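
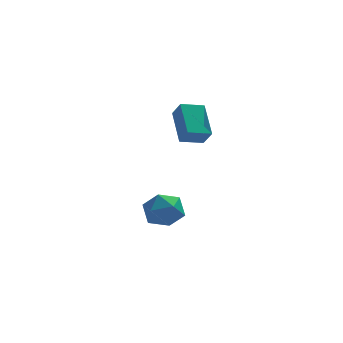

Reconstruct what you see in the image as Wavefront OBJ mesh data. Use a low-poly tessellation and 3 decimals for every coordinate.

v -1.523 0.879 3.204
v -1.61 2.35 4.167
v -0.488 1.107 2.95
v -0.575 2.578 3.912
v -1.245 0.422 3.928
v -1.332 1.893 4.89
v -0.21 0.65 3.673
v -0.297 2.121 4.636
v -2.93 1.902 -0.955
v -2.395 2.228 -1.72
v -1.765 0.872 -0.58
v -1.23 1.198 -1.345
v -1.384 1.784 -0.564
v -2.103 2.42 -0.796
v -2.057 0.68 -1.504
v -2.776 1.316 -1.736
v -1.856 1.472 -2.059
v -1.439 2.155 -1.478
v -2.721 0.945 -0.822
v -2.304 1.628 -0.241
f 2 4 1
f 5 2 1
f 1 4 3
f 3 5 1
f 2 8 4
f 6 2 5
f 6 8 2
f 4 8 3
f 7 5 3
f 3 8 7
f 7 6 5
f 8 6 7
f 9 20 14
f 9 14 10
f 9 10 16
f 9 16 19
f 9 19 20
f 10 14 18
f 14 20 13
f 20 19 11
f 19 16 15
f 16 10 17
f 12 18 13
f 12 13 11
f 12 11 15
f 12 15 17
f 12 17 18
f 13 18 14
f 11 13 20
f 15 11 19
f 17 15 16
f 18 17 10



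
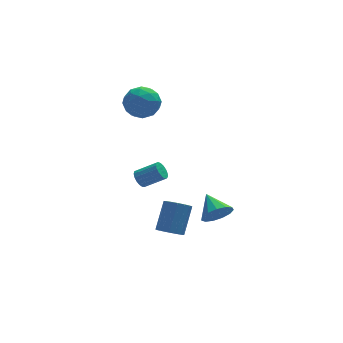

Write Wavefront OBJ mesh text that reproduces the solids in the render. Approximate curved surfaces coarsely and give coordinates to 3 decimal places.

v -1.333 2.545 2.032
v -0.987 2.145 2.94
v -2.853 2.835 2.74
v -2.507 2.435 3.648
v -2.13 3.353 3.3
v -1.19 3.174 2.863
v -2.65 1.806 2.817
v -1.71 1.627 2.38
v -1.8 1.688 3.426
v -1.479 2.644 3.724
v -2.361 2.336 1.956
v -2.04 3.292 2.254
v -1.027 2.32 2.424
v -2.813 2.66 3.256
v -2.592 3.2 3.052
v -2.388 2.965 3.585
v -1.146 2.924 2.378
v -0.943 2.689 2.912
v -1.614 3.399 3.124
v -2.897 2.291 2.768
v -2.694 2.056 3.302
v -1.452 2.015 2.095
v -1.248 1.78 2.628
v -2.226 1.581 2.556
v -1.301 1.816 3.243
v -2.194 1.986 3.659
v -2.278 1.617 3.171
v -1.726 1.512 2.914
v -1.112 2.378 3.419
v -2.005 2.548 3.835
v -1.784 3.088 3.63
v -1.232 2.982 3.373
v -1.59 2.109 3.704
v -1.835 2.432 1.845
v -2.728 2.602 2.261
v -2.608 1.998 2.307
v -2.056 1.892 2.05
v -1.646 2.994 2.021
v -2.539 3.164 2.437
v -2.114 3.468 2.766
v -1.562 3.363 2.509
v -2.25 2.871 1.976
v -0.039 -4.445 -1.187
v 0.65 -4.602 -0.697
v -0.241 -3.235 -0.513
v 0.811 -4.36 -1.084
v 0.702 -4.145 -1.505
v 0.357 -4.025 -1.824
v -0.113 -4.039 -1.941
v -0.559 -4.181 -1.818
v -0.841 -4.408 -1.495
v -0.867 -4.647 -1.074
v -0.631 -4.821 -0.689
v -0.206 -4.876 -0.462
v 0.271 -4.795 -0.464
v -2.43 1.148 -1.989
v -2.089 1.297 -2.409
v -1.03 0.901 -1.69
v -1.37 0.752 -1.271
v -2.108 1.519 -2.259
v -1.049 1.122 -1.54
v -2.2 1.656 -2.048
v -1.141 1.259 -1.329
v -2.345 1.676 -1.823
v -1.286 1.28 -1.105
v -2.509 1.576 -1.637
v -1.45 1.18 -0.918
v -2.655 1.378 -1.531
v -1.596 0.981 -0.812
v -2.749 1.127 -1.53
v -1.69 0.73 -0.811
v -2.77 0.881 -1.635
v -1.711 0.485 -0.916
v -2.714 0.696 -1.82
v -1.654 0.3 -1.101
v -2.592 0.615 -2.045
v -1.532 0.219 -1.326
v -2.432 0.656 -2.257
v -1.373 0.26 -1.538
v -2.273 0.81 -2.407
v -1.214 0.413 -1.688
v -2.149 1.041 -2.462
v -1.09 0.645 -1.743
v -1.897 -2.565 -3.522
v -1.229 -2.664 -3.8
v -0.536 -1.715 -2.477
v -1.203 -1.615 -2.198
v -1.34 -2.37 -3.952
v -0.647 -1.421 -2.629
v -1.579 -2.121 -4.006
v -0.886 -1.171 -2.683
v -1.89 -1.973 -3.949
v -1.197 -1.024 -2.626
v -2.203 -1.961 -3.794
v -1.51 -1.011 -2.471
v -2.446 -2.087 -3.577
v -1.753 -1.138 -2.253
v -2.563 -2.323 -3.347
v -1.87 -1.373 -2.023
v -2.527 -2.614 -3.156
v -1.834 -1.664 -1.833
v -2.347 -2.893 -3.05
v -1.653 -1.944 -1.727
v -2.063 -3.098 -3.052
v -1.37 -2.148 -1.728
v -1.742 -3.18 -3.161
v -1.049 -2.231 -1.838
v -1.456 -3.122 -3.353
v -0.763 -2.172 -2.03
v -1.271 -2.935 -3.583
v -0.578 -1.986 -2.26
f 1 38 17
f 38 12 41
f 17 41 6
f 38 41 17
f 1 17 13
f 17 6 18
f 13 18 2
f 17 18 13
f 1 13 22
f 13 2 23
f 22 23 8
f 13 23 22
f 1 22 34
f 22 8 37
f 34 37 11
f 22 37 34
f 1 34 38
f 34 11 42
f 38 42 12
f 34 42 38
f 2 18 29
f 18 6 32
f 29 32 10
f 18 32 29
f 6 41 19
f 41 12 40
f 19 40 5
f 41 40 19
f 12 42 39
f 42 11 35
f 39 35 3
f 42 35 39
f 11 37 36
f 37 8 24
f 36 24 7
f 37 24 36
f 8 23 28
f 23 2 25
f 28 25 9
f 23 25 28
f 4 30 16
f 30 10 31
f 16 31 5
f 30 31 16
f 4 16 14
f 16 5 15
f 14 15 3
f 16 15 14
f 4 14 21
f 14 3 20
f 21 20 7
f 14 20 21
f 4 21 26
f 21 7 27
f 26 27 9
f 21 27 26
f 4 26 30
f 26 9 33
f 30 33 10
f 26 33 30
f 5 31 19
f 31 10 32
f 19 32 6
f 31 32 19
f 3 15 39
f 15 5 40
f 39 40 12
f 15 40 39
f 7 20 36
f 20 3 35
f 36 35 11
f 20 35 36
f 9 27 28
f 27 7 24
f 28 24 8
f 27 24 28
f 10 33 29
f 33 9 25
f 29 25 2
f 33 25 29
f 44 43 46
f 44 46 45
f 46 43 47
f 46 47 45
f 47 43 48
f 47 48 45
f 48 43 49
f 48 49 45
f 49 43 50
f 49 50 45
f 50 43 51
f 50 51 45
f 51 43 52
f 51 52 45
f 52 43 53
f 52 53 45
f 53 43 54
f 53 54 45
f 54 43 55
f 54 55 45
f 55 43 44
f 55 44 45
f 57 56 60
f 57 60 58
f 58 60 61
f 58 61 59
f 60 56 62
f 60 62 61
f 61 62 63
f 61 63 59
f 62 56 64
f 62 64 63
f 63 64 65
f 63 65 59
f 64 56 66
f 64 66 65
f 65 66 67
f 65 67 59
f 66 56 68
f 66 68 67
f 67 68 69
f 67 69 59
f 68 56 70
f 68 70 69
f 69 70 71
f 69 71 59
f 70 56 72
f 70 72 71
f 71 72 73
f 71 73 59
f 72 56 74
f 72 74 73
f 73 74 75
f 73 75 59
f 74 56 76
f 74 76 75
f 75 76 77
f 75 77 59
f 76 56 78
f 76 78 77
f 77 78 79
f 77 79 59
f 78 56 80
f 78 80 79
f 79 80 81
f 79 81 59
f 80 56 82
f 80 82 81
f 81 82 83
f 81 83 59
f 82 56 57
f 82 57 83
f 83 57 58
f 83 58 59
f 85 84 88
f 85 88 86
f 86 88 89
f 86 89 87
f 88 84 90
f 88 90 89
f 89 90 91
f 89 91 87
f 90 84 92
f 90 92 91
f 91 92 93
f 91 93 87
f 92 84 94
f 92 94 93
f 93 94 95
f 93 95 87
f 94 84 96
f 94 96 95
f 95 96 97
f 95 97 87
f 96 84 98
f 96 98 97
f 97 98 99
f 97 99 87
f 98 84 100
f 98 100 99
f 99 100 101
f 99 101 87
f 100 84 102
f 100 102 101
f 101 102 103
f 101 103 87
f 102 84 104
f 102 104 103
f 103 104 105
f 103 105 87
f 104 84 106
f 104 106 105
f 105 106 107
f 105 107 87
f 106 84 108
f 106 108 107
f 107 108 109
f 107 109 87
f 108 84 110
f 108 110 109
f 109 110 111
f 109 111 87
f 110 84 85
f 110 85 111
f 111 85 86
f 111 86 87



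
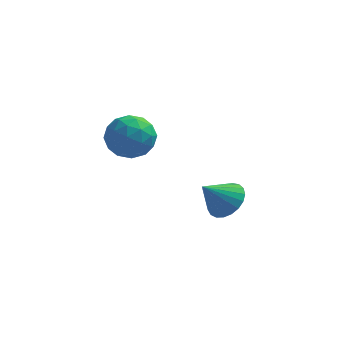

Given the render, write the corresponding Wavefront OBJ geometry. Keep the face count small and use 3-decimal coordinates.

v 3.03 2.266 -2.257
v 3.697 1.485 -2.185
v 2.09 1.574 -1.063
v 3.855 1.763 -1.899
v 3.869 2.128 -1.676
v 3.739 2.517 -1.553
v 3.486 2.863 -1.552
v 3.154 3.105 -1.672
v 2.801 3.203 -1.894
v 2.487 3.138 -2.178
v 2.268 2.923 -2.476
v 2.18 2.594 -2.736
v 2.239 2.209 -2.914
v 2.435 1.833 -2.977
v 2.734 1.533 -2.916
v 3.084 1.359 -2.741
v 3.425 1.342 -2.483
v -1.243 -0.186 3.755
v -0.684 0.539 3.031
v -0.376 -1.659 2.949
v 0.183 -0.934 2.225
v 0.444 -0.939 3.363
v -0.091 -0.029 3.861
v -0.969 -1.091 2.119
v -1.504 -0.181 2.617
v -0.515 -0.02 2.02
v 0.359 0.073 2.789
v -1.419 -1.193 3.191
v -0.545 -1.1 3.96
v -1.039 0.305 3.464
v -0.021 -1.425 2.516
v 0.133 -1.429 3.185
v 0.462 -1.002 2.76
v -0.691 -0.029 3.951
v -0.362 0.398 3.526
v 0.301 -0.471 3.721
v -0.698 -1.518 2.454
v -0.369 -1.091 2.029
v -1.522 -0.118 3.22
v -1.193 0.309 2.795
v -1.361 -0.649 2.259
v -0.611 0.403 2.444
v -0.102 -0.462 1.97
v -0.779 -0.555 1.908
v -1.094 -0.02 2.201
v -0.098 0.458 2.896
v 0.411 -0.407 2.422
v 0.565 -0.411 3.091
v 0.251 0.124 3.383
v 0.002 0.13 2.302
v -1.471 -0.713 3.558
v -0.962 -1.578 3.084
v -1.311 -1.244 2.597
v -1.625 -0.709 2.889
v -0.958 -0.658 4.01
v -0.449 -1.523 3.536
v 0.034 -1.1 3.779
v -0.281 -0.565 4.072
v -1.062 -1.25 3.678
f 2 1 4
f 2 4 3
f 4 1 5
f 4 5 3
f 5 1 6
f 5 6 3
f 6 1 7
f 6 7 3
f 7 1 8
f 7 8 3
f 8 1 9
f 8 9 3
f 9 1 10
f 9 10 3
f 10 1 11
f 10 11 3
f 11 1 12
f 11 12 3
f 12 1 13
f 12 13 3
f 13 1 14
f 13 14 3
f 14 1 15
f 14 15 3
f 15 1 16
f 15 16 3
f 16 1 17
f 16 17 3
f 17 1 2
f 17 2 3
f 18 55 34
f 55 29 58
f 34 58 23
f 55 58 34
f 18 34 30
f 34 23 35
f 30 35 19
f 34 35 30
f 18 30 39
f 30 19 40
f 39 40 25
f 30 40 39
f 18 39 51
f 39 25 54
f 51 54 28
f 39 54 51
f 18 51 55
f 51 28 59
f 55 59 29
f 51 59 55
f 19 35 46
f 35 23 49
f 46 49 27
f 35 49 46
f 23 58 36
f 58 29 57
f 36 57 22
f 58 57 36
f 29 59 56
f 59 28 52
f 56 52 20
f 59 52 56
f 28 54 53
f 54 25 41
f 53 41 24
f 54 41 53
f 25 40 45
f 40 19 42
f 45 42 26
f 40 42 45
f 21 47 33
f 47 27 48
f 33 48 22
f 47 48 33
f 21 33 31
f 33 22 32
f 31 32 20
f 33 32 31
f 21 31 38
f 31 20 37
f 38 37 24
f 31 37 38
f 21 38 43
f 38 24 44
f 43 44 26
f 38 44 43
f 21 43 47
f 43 26 50
f 47 50 27
f 43 50 47
f 22 48 36
f 48 27 49
f 36 49 23
f 48 49 36
f 20 32 56
f 32 22 57
f 56 57 29
f 32 57 56
f 24 37 53
f 37 20 52
f 53 52 28
f 37 52 53
f 26 44 45
f 44 24 41
f 45 41 25
f 44 41 45
f 27 50 46
f 50 26 42
f 46 42 19
f 50 42 46



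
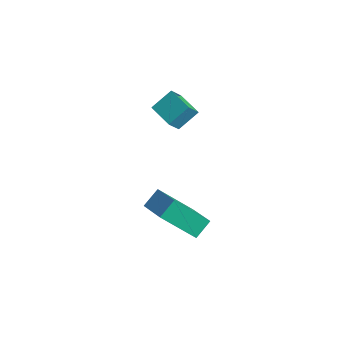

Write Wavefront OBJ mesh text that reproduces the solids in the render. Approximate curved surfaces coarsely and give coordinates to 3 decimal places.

v -1.75 2.43 2.328
v -1.591 3.248 2.983
v -1.84 2.969 1.676
v -1.68 3.787 2.331
v -0.64 2.373 2.129
v -0.48 3.191 2.784
v -0.729 2.912 1.477
v -0.57 3.73 2.132
v 2.192 -1.038 1.52
v 2.136 -0.368 2.023
v 2.936 -0.029 0.257
v 2.88 0.642 0.76
v 3.46 -1.322 2.04
v 3.404 -0.651 2.543
v 4.204 -0.312 0.777
v 4.148 0.358 1.28
f 2 4 1
f 5 2 1
f 1 4 3
f 3 5 1
f 2 8 4
f 6 2 5
f 6 8 2
f 4 8 3
f 7 5 3
f 3 8 7
f 7 6 5
f 8 6 7
f 10 12 9
f 13 10 9
f 9 12 11
f 11 13 9
f 10 16 12
f 14 10 13
f 14 16 10
f 12 16 11
f 15 13 11
f 11 16 15
f 15 14 13
f 16 14 15



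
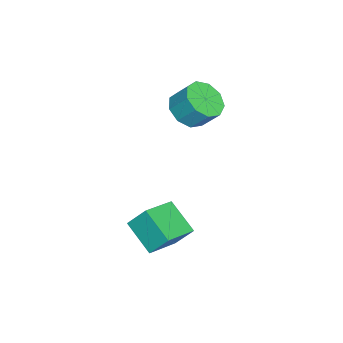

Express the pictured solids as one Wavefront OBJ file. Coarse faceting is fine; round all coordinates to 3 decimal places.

v 1.075 -2.645 -3.006
v 1.062 -1.906 -2.073
v 1.958 -1.565 -3.848
v 1.945 -0.826 -2.915
v 2.495 -3.354 -2.425
v 2.482 -2.615 -1.492
v 3.378 -2.274 -3.267
v 3.365 -1.535 -2.334
v -1.829 -1.872 1.208
v -1.239 -2.489 1.625
v -1.101 -1.744 2.53
v -1.691 -1.128 2.112
v -0.904 -2.085 1.242
v -0.766 -1.34 2.146
v -1.002 -1.582 0.842
v -0.864 -0.837 1.747
v -1.487 -1.215 0.614
v -1.349 -0.47 1.519
v -2.132 -1.155 0.663
v -1.994 -0.41 1.568
v -2.635 -1.431 0.967
v -2.497 -0.687 1.872
v -2.761 -1.914 1.384
v -2.624 -1.169 2.289
v -2.451 -2.377 1.718
v -2.313 -1.632 2.623
v -1.85 -2.604 1.813
v -1.712 -1.859 2.718
f 2 4 1
f 5 2 1
f 1 4 3
f 3 5 1
f 2 8 4
f 6 2 5
f 6 8 2
f 4 8 3
f 7 5 3
f 3 8 7
f 7 6 5
f 8 6 7
f 10 9 13
f 10 13 11
f 11 13 14
f 11 14 12
f 13 9 15
f 13 15 14
f 14 15 16
f 14 16 12
f 15 9 17
f 15 17 16
f 16 17 18
f 16 18 12
f 17 9 19
f 17 19 18
f 18 19 20
f 18 20 12
f 19 9 21
f 19 21 20
f 20 21 22
f 20 22 12
f 21 9 23
f 21 23 22
f 22 23 24
f 22 24 12
f 23 9 25
f 23 25 24
f 24 25 26
f 24 26 12
f 25 9 27
f 25 27 26
f 26 27 28
f 26 28 12
f 27 9 10
f 27 10 28
f 28 10 11
f 28 11 12



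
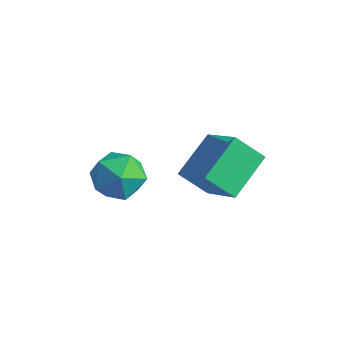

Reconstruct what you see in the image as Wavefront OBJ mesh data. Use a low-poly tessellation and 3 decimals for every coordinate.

v -0.024 0.292 2.209
v 1.624 -0.08 3.404
v -0.291 1.963 3.095
v 1.358 1.591 4.291
v 0.782 0.909 1.289
v 2.431 0.537 2.485
v 0.516 2.58 2.176
v 2.164 2.208 3.371
v -2.969 0.13 0.284
v -1.857 0.142 0.11
v -2.723 -0.862 1.79
v -1.611 -0.85 1.616
v -2.146 0.097 1.907
v -2.298 0.71 0.976
v -2.282 -1.43 0.924
v -2.434 -0.817 -0.007
v -1.433 -0.822 0.506
v -1.349 0.122 1.113
v -3.231 -0.842 0.787
v -3.147 0.102 1.394
f 2 4 1
f 5 2 1
f 1 4 3
f 3 5 1
f 2 8 4
f 6 2 5
f 6 8 2
f 4 8 3
f 7 5 3
f 3 8 7
f 7 6 5
f 8 6 7
f 9 20 14
f 9 14 10
f 9 10 16
f 9 16 19
f 9 19 20
f 10 14 18
f 14 20 13
f 20 19 11
f 19 16 15
f 16 10 17
f 12 18 13
f 12 13 11
f 12 11 15
f 12 15 17
f 12 17 18
f 13 18 14
f 11 13 20
f 15 11 19
f 17 15 16
f 18 17 10



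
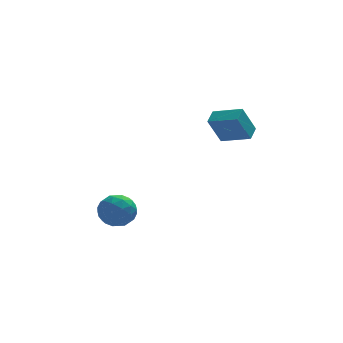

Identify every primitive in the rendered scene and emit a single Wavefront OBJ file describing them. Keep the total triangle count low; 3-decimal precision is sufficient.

v 3.106 -0.529 2.449
v 2.256 -0.876 4.204
v 3.568 0.351 2.847
v 2.718 0.004 4.601
v 4.622 -1.564 2.979
v 3.772 -1.911 4.733
v 5.084 -0.684 3.376
v 4.234 -1.031 5.131
v -3.128 1.673 -2.801
v -2.282 1.688 -3.722
v -3.198 -0.348 -2.898
v -2.352 -0.333 -3.819
v -2.017 -0.013 -2.657
v -1.974 1.236 -2.597
v -3.506 0.104 -4.023
v -3.463 1.353 -3.963
v -2.516 0.718 -4.478
v -1.595 0.646 -3.634
v -3.885 0.694 -2.986
v -2.964 0.622 -2.142
v -2.699 1.858 -3.253
v -2.781 -0.518 -3.367
v -2.584 -0.33 -2.684
v -2.086 -0.321 -3.226
v -2.518 1.592 -2.592
v -2.02 1.601 -3.133
v -1.864 0.601 -2.507
v -3.46 -0.261 -3.487
v -2.962 -0.252 -4.028
v -3.394 1.661 -3.394
v -2.896 1.67 -3.936
v -3.616 0.739 -4.113
v -2.339 1.297 -4.239
v -2.38 0.109 -4.296
v -3.059 0.366 -4.415
v -3.033 1.1 -4.38
v -1.798 1.254 -3.742
v -1.839 0.067 -3.8
v -1.642 0.255 -3.116
v -1.617 0.989 -3.081
v -1.935 0.684 -4.187
v -3.641 1.273 -2.82
v -3.682 0.086 -2.878
v -3.863 0.351 -3.539
v -3.838 1.085 -3.504
v -3.1 1.231 -2.324
v -3.141 0.043 -2.381
v -2.447 0.24 -2.24
v -2.421 0.974 -2.205
v -3.545 0.656 -2.433
f 2 4 1
f 5 2 1
f 1 4 3
f 3 5 1
f 2 8 4
f 6 2 5
f 6 8 2
f 4 8 3
f 7 5 3
f 3 8 7
f 7 6 5
f 8 6 7
f 9 46 25
f 46 20 49
f 25 49 14
f 46 49 25
f 9 25 21
f 25 14 26
f 21 26 10
f 25 26 21
f 9 21 30
f 21 10 31
f 30 31 16
f 21 31 30
f 9 30 42
f 30 16 45
f 42 45 19
f 30 45 42
f 9 42 46
f 42 19 50
f 46 50 20
f 42 50 46
f 10 26 37
f 26 14 40
f 37 40 18
f 26 40 37
f 14 49 27
f 49 20 48
f 27 48 13
f 49 48 27
f 20 50 47
f 50 19 43
f 47 43 11
f 50 43 47
f 19 45 44
f 45 16 32
f 44 32 15
f 45 32 44
f 16 31 36
f 31 10 33
f 36 33 17
f 31 33 36
f 12 38 24
f 38 18 39
f 24 39 13
f 38 39 24
f 12 24 22
f 24 13 23
f 22 23 11
f 24 23 22
f 12 22 29
f 22 11 28
f 29 28 15
f 22 28 29
f 12 29 34
f 29 15 35
f 34 35 17
f 29 35 34
f 12 34 38
f 34 17 41
f 38 41 18
f 34 41 38
f 13 39 27
f 39 18 40
f 27 40 14
f 39 40 27
f 11 23 47
f 23 13 48
f 47 48 20
f 23 48 47
f 15 28 44
f 28 11 43
f 44 43 19
f 28 43 44
f 17 35 36
f 35 15 32
f 36 32 16
f 35 32 36
f 18 41 37
f 41 17 33
f 37 33 10
f 41 33 37



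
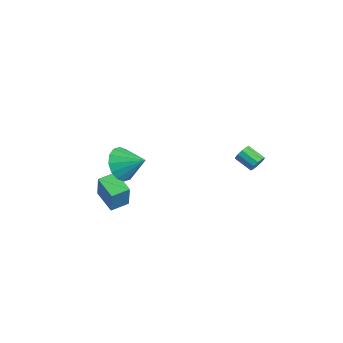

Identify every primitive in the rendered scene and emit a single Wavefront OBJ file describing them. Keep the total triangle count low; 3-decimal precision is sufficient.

v 0.414 -4.253 3.11
v 1.086 -4.419 2.388
v 1.346 -3.427 3.79
v 0.825 -3.998 2.235
v 0.454 -3.647 2.316
v 0.073 -3.457 2.61
v -0.218 -3.481 3.038
v -0.339 -3.712 3.485
v -0.259 -4.088 3.832
v 0.002 -4.508 3.985
v 0.373 -4.86 3.904
v 0.754 -5.049 3.61
v 1.045 -5.025 3.182
v 1.166 -4.795 2.735
v 0.8 2.648 1.399
v 1.105 2.508 1.783
v 0.305 2.032 2.245
v -0 2.172 1.861
v 0.98 2.789 1.855
v 0.179 2.312 2.317
v 0.786 3.015 1.753
v -0.014 2.539 2.215
v 0.598 3.102 1.515
v -0.203 2.625 1.978
v 0.487 3.015 1.233
v -0.314 2.538 1.696
v 0.495 2.788 1.015
v -0.305 2.312 1.477
v 0.621 2.508 0.943
v -0.18 2.031 1.405
v 0.814 2.281 1.045
v 0.014 1.805 1.507
v 1.003 2.195 1.282
v 0.202 1.718 1.745
v 1.114 2.282 1.564
v 0.313 1.805 2.027
v -2.83 -4.325 -1.264
v -2.294 -4.472 0.225
v -2.946 -3.341 -1.125
v -2.41 -3.488 0.364
v -1.55 -4.112 -1.704
v -1.014 -4.259 -0.215
v -1.666 -3.128 -1.565
v -1.13 -3.275 -0.076
f 2 1 4
f 2 4 3
f 4 1 5
f 4 5 3
f 5 1 6
f 5 6 3
f 6 1 7
f 6 7 3
f 7 1 8
f 7 8 3
f 8 1 9
f 8 9 3
f 9 1 10
f 9 10 3
f 10 1 11
f 10 11 3
f 11 1 12
f 11 12 3
f 12 1 13
f 12 13 3
f 13 1 14
f 13 14 3
f 14 1 2
f 14 2 3
f 16 15 19
f 16 19 17
f 17 19 20
f 17 20 18
f 19 15 21
f 19 21 20
f 20 21 22
f 20 22 18
f 21 15 23
f 21 23 22
f 22 23 24
f 22 24 18
f 23 15 25
f 23 25 24
f 24 25 26
f 24 26 18
f 25 15 27
f 25 27 26
f 26 27 28
f 26 28 18
f 27 15 29
f 27 29 28
f 28 29 30
f 28 30 18
f 29 15 31
f 29 31 30
f 30 31 32
f 30 32 18
f 31 15 33
f 31 33 32
f 32 33 34
f 32 34 18
f 33 15 35
f 33 35 34
f 34 35 36
f 34 36 18
f 35 15 16
f 35 16 36
f 36 16 17
f 36 17 18
f 38 40 37
f 41 38 37
f 37 40 39
f 39 41 37
f 38 44 40
f 42 38 41
f 42 44 38
f 40 44 39
f 43 41 39
f 39 44 43
f 43 42 41
f 44 42 43



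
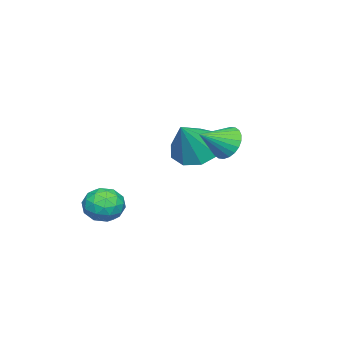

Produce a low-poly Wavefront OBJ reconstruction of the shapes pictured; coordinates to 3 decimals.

v 0.902 -0.043 1.874
v 1.575 -0.202 1.298
v 1.878 -0.157 3.046
v 1.523 0.403 1.4
v 1.181 0.799 1.723
v 0.707 0.801 2.117
v 0.325 0.408 2.397
v 0.213 -0.197 2.432
v 0.423 -0.729 2.206
v 0.857 -0.941 1.824
v 1.312 -0.733 1.465
v 2.923 1.824 3.006
v 3.309 1.883 2.487
v 3.717 1.256 3.534
v 3.371 2.091 2.618
v 3.364 2.258 2.809
v 3.29 2.359 3.029
v 3.16 2.379 3.246
v 2.994 2.314 3.426
v 2.817 2.175 3.543
v 2.656 1.982 3.578
v 2.536 1.765 3.525
v 2.474 1.557 3.394
v 2.481 1.389 3.204
v 2.555 1.288 2.983
v 2.685 1.268 2.766
v 2.851 1.333 2.586
v 3.028 1.473 2.469
v 3.189 1.666 2.435
v 2.787 -1.781 -0.461
v 3.221 -1.479 0.036
v 3.299 -2.821 -0.276
v 3.733 -2.519 0.221
v 3.023 -2.592 0.354
v 2.707 -1.949 0.24
v 3.813 -2.351 -0.48
v 3.497 -1.708 -0.594
v 3.855 -1.832 0.025
v 3.366 -1.98 0.54
v 3.154 -2.32 -0.78
v 2.665 -2.468 -0.265
v 2.959 -1.539 -0.229
v 3.561 -2.761 -0.011
v 3.144 -2.804 0.067
v 3.398 -2.627 0.359
v 2.657 -1.815 -0.109
v 2.912 -1.637 0.184
v 2.795 -2.292 0.37
v 3.608 -2.663 -0.424
v 3.863 -2.485 -0.131
v 3.122 -1.673 -0.599
v 3.376 -1.496 -0.307
v 3.725 -2.008 -0.61
v 3.587 -1.569 0.057
v 3.887 -2.18 0.166
v 3.935 -2.081 -0.246
v 3.749 -1.703 -0.313
v 3.299 -1.656 0.36
v 3.6 -2.267 0.469
v 3.183 -2.31 0.547
v 2.997 -1.932 0.48
v 3.672 -1.863 0.353
v 2.92 -2.033 -0.709
v 3.221 -2.644 -0.6
v 3.523 -2.368 -0.72
v 3.337 -1.99 -0.787
v 2.633 -2.12 -0.406
v 2.933 -2.731 -0.297
v 2.771 -2.597 0.073
v 2.585 -2.219 0.006
v 2.848 -2.437 -0.593
f 2 1 4
f 2 4 3
f 4 1 5
f 4 5 3
f 5 1 6
f 5 6 3
f 6 1 7
f 6 7 3
f 7 1 8
f 7 8 3
f 8 1 9
f 8 9 3
f 9 1 10
f 9 10 3
f 10 1 11
f 10 11 3
f 11 1 2
f 11 2 3
f 13 12 15
f 13 15 14
f 15 12 16
f 15 16 14
f 16 12 17
f 16 17 14
f 17 12 18
f 17 18 14
f 18 12 19
f 18 19 14
f 19 12 20
f 19 20 14
f 20 12 21
f 20 21 14
f 21 12 22
f 21 22 14
f 22 12 23
f 22 23 14
f 23 12 24
f 23 24 14
f 24 12 25
f 24 25 14
f 25 12 26
f 25 26 14
f 26 12 27
f 26 27 14
f 27 12 28
f 27 28 14
f 28 12 29
f 28 29 14
f 29 12 13
f 29 13 14
f 30 67 46
f 67 41 70
f 46 70 35
f 67 70 46
f 30 46 42
f 46 35 47
f 42 47 31
f 46 47 42
f 30 42 51
f 42 31 52
f 51 52 37
f 42 52 51
f 30 51 63
f 51 37 66
f 63 66 40
f 51 66 63
f 30 63 67
f 63 40 71
f 67 71 41
f 63 71 67
f 31 47 58
f 47 35 61
f 58 61 39
f 47 61 58
f 35 70 48
f 70 41 69
f 48 69 34
f 70 69 48
f 41 71 68
f 71 40 64
f 68 64 32
f 71 64 68
f 40 66 65
f 66 37 53
f 65 53 36
f 66 53 65
f 37 52 57
f 52 31 54
f 57 54 38
f 52 54 57
f 33 59 45
f 59 39 60
f 45 60 34
f 59 60 45
f 33 45 43
f 45 34 44
f 43 44 32
f 45 44 43
f 33 43 50
f 43 32 49
f 50 49 36
f 43 49 50
f 33 50 55
f 50 36 56
f 55 56 38
f 50 56 55
f 33 55 59
f 55 38 62
f 59 62 39
f 55 62 59
f 34 60 48
f 60 39 61
f 48 61 35
f 60 61 48
f 32 44 68
f 44 34 69
f 68 69 41
f 44 69 68
f 36 49 65
f 49 32 64
f 65 64 40
f 49 64 65
f 38 56 57
f 56 36 53
f 57 53 37
f 56 53 57
f 39 62 58
f 62 38 54
f 58 54 31
f 62 54 58



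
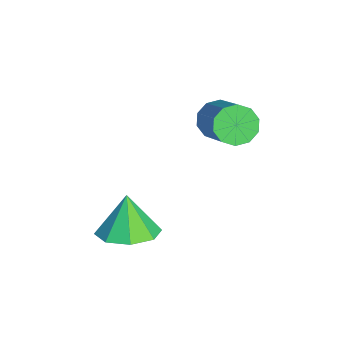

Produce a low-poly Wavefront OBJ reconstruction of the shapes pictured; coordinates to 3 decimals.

v 3.521 -1.114 -0.863
v 4.523 -1.064 -0.49
v 2.999 -1.126 0.543
v 4.194 -0.322 -0.606
v 3.471 -0.045 -0.872
v 2.778 -0.393 -1.133
v 2.52 -1.164 -1.236
v 2.849 -1.905 -1.12
v 3.572 -2.182 -0.854
v 4.265 -1.834 -0.593
v 0.309 1.962 1.75
v 0.63 2.36 1.161
v 2.172 2.775 2.28
v 1.851 2.378 2.87
v 0.361 2.666 1.418
v 1.903 3.081 2.537
v 0.072 2.704 1.802
v 1.614 3.119 2.921
v -0.126 2.458 2.166
v 1.416 2.873 3.285
v -0.158 2.024 2.372
v 1.384 2.439 3.491
v -0.012 1.565 2.34
v 1.53 1.98 3.459
v 0.257 1.259 2.083
v 1.799 1.674 3.202
v 0.546 1.221 1.699
v 2.088 1.636 2.818
v 0.744 1.467 1.335
v 2.286 1.882 2.454
v 0.776 1.901 1.129
v 2.318 2.316 2.248
f 2 1 4
f 2 4 3
f 4 1 5
f 4 5 3
f 5 1 6
f 5 6 3
f 6 1 7
f 6 7 3
f 7 1 8
f 7 8 3
f 8 1 9
f 8 9 3
f 9 1 10
f 9 10 3
f 10 1 2
f 10 2 3
f 12 11 15
f 12 15 13
f 13 15 16
f 13 16 14
f 15 11 17
f 15 17 16
f 16 17 18
f 16 18 14
f 17 11 19
f 17 19 18
f 18 19 20
f 18 20 14
f 19 11 21
f 19 21 20
f 20 21 22
f 20 22 14
f 21 11 23
f 21 23 22
f 22 23 24
f 22 24 14
f 23 11 25
f 23 25 24
f 24 25 26
f 24 26 14
f 25 11 27
f 25 27 26
f 26 27 28
f 26 28 14
f 27 11 29
f 27 29 28
f 28 29 30
f 28 30 14
f 29 11 31
f 29 31 30
f 30 31 32
f 30 32 14
f 31 11 12
f 31 12 32
f 32 12 13
f 32 13 14



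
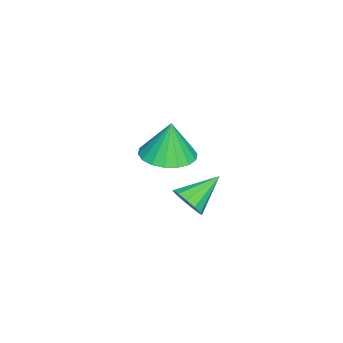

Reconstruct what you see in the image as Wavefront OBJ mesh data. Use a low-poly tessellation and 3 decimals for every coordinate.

v -1.085 -2.581 -0.236
v -0.222 -1.982 -0.214
v -1.195 -2.479 1.336
v -0.566 -1.668 -0.259
v -1.012 -1.535 -0.299
v -1.472 -1.609 -0.327
v -1.856 -1.876 -0.336
v -2.087 -2.282 -0.326
v -2.119 -2.747 -0.299
v -1.947 -3.18 -0.258
v -1.603 -3.493 -0.214
v -1.157 -3.626 -0.174
v -0.697 -3.552 -0.146
v -0.313 -3.286 -0.136
v -0.082 -2.88 -0.146
v -0.05 -2.414 -0.174
v 3.045 -0.799 0.711
v 3.316 -1.024 1.305
v 2.075 0.039 1.469
v 3.515 -0.704 1.207
v 3.565 -0.416 0.952
v 3.451 -0.249 0.62
v 3.207 -0.257 0.317
v 2.912 -0.437 0.139
v 2.659 -0.732 0.143
v 2.529 -1.049 0.327
v 2.563 -1.287 0.633
v 2.75 -1.37 0.964
v 3.03 -1.271 1.214
f 2 1 4
f 2 4 3
f 4 1 5
f 4 5 3
f 5 1 6
f 5 6 3
f 6 1 7
f 6 7 3
f 7 1 8
f 7 8 3
f 8 1 9
f 8 9 3
f 9 1 10
f 9 10 3
f 10 1 11
f 10 11 3
f 11 1 12
f 11 12 3
f 12 1 13
f 12 13 3
f 13 1 14
f 13 14 3
f 14 1 15
f 14 15 3
f 15 1 16
f 15 16 3
f 16 1 2
f 16 2 3
f 18 17 20
f 18 20 19
f 20 17 21
f 20 21 19
f 21 17 22
f 21 22 19
f 22 17 23
f 22 23 19
f 23 17 24
f 23 24 19
f 24 17 25
f 24 25 19
f 25 17 26
f 25 26 19
f 26 17 27
f 26 27 19
f 27 17 28
f 27 28 19
f 28 17 29
f 28 29 19
f 29 17 18
f 29 18 19



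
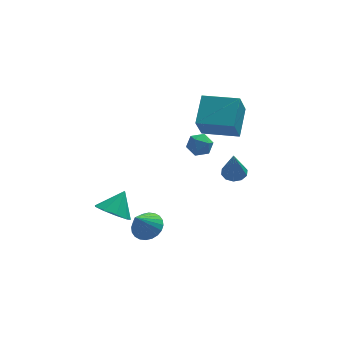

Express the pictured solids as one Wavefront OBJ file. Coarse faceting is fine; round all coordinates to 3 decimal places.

v 2.722 3.202 -3.573
v 3.456 3.26 -3.499
v 2.578 2.698 -1.747
v 3.272 3.667 -3.401
v 2.878 3.896 -3.369
v 2.424 3.861 -3.414
v 2.084 3.574 -3.521
v 1.988 3.145 -3.647
v 2.172 2.738 -3.745
v 2.566 2.508 -3.777
v 3.02 2.544 -3.732
v 3.36 2.831 -3.625
v -4.24 0.68 -4.232
v -3.289 0.346 -4.647
v -3.48 1.42 -3.088
v -3.481 1.002 -4.945
v -4.028 1.507 -4.909
v -4.674 1.625 -4.556
v -5.117 1.3 -4.051
v -5.149 0.685 -3.632
v -4.756 0.067 -3.493
v -4.121 -0.264 -3.699
v -3.541 -0.154 -4.156
v 0.774 1.307 1.292
v 1.231 1.132 0.674
v -0.251 0.908 0.646
v 0.206 0.733 0.028
v 0.258 0.307 0.69
v 0.892 0.554 1.089
v 0.088 1.486 0.231
v 0.722 1.733 0.63
v 0.807 1.242 0.018
v 0.912 0.514 0.302
v 0.068 1.526 1.018
v 0.173 0.798 1.302
v 0.647 1.487 1.213
v 0.201 0.634 2.722
v 1.177 3.022 2.237
v 0.731 2.17 3.746
v 2.569 0.73 1.354
v 2.123 -0.122 2.863
v 3.099 2.266 2.378
v 2.653 1.413 3.887
v -2.674 -2.272 -3.011
v -1.994 -2.87 -2.924
v -3.366 -2.868 -1.709
v -1.871 -2.596 -2.733
v -1.87 -2.274 -2.585
v -1.992 -1.951 -2.502
v -2.218 -1.677 -2.496
v -2.513 -1.493 -2.568
v -2.833 -1.428 -2.708
v -3.128 -1.492 -2.894
v -3.355 -1.674 -3.098
v -3.478 -1.947 -3.289
v -3.479 -2.27 -3.437
v -3.357 -2.593 -3.52
v -3.131 -2.867 -3.526
v -2.836 -3.05 -3.453
v -2.516 -3.115 -3.313
v -2.221 -3.052 -3.127
f 2 1 4
f 2 4 3
f 4 1 5
f 4 5 3
f 5 1 6
f 5 6 3
f 6 1 7
f 6 7 3
f 7 1 8
f 7 8 3
f 8 1 9
f 8 9 3
f 9 1 10
f 9 10 3
f 10 1 11
f 10 11 3
f 11 1 12
f 11 12 3
f 12 1 2
f 12 2 3
f 14 13 16
f 14 16 15
f 16 13 17
f 16 17 15
f 17 13 18
f 17 18 15
f 18 13 19
f 18 19 15
f 19 13 20
f 19 20 15
f 20 13 21
f 20 21 15
f 21 13 22
f 21 22 15
f 22 13 23
f 22 23 15
f 23 13 14
f 23 14 15
f 24 35 29
f 24 29 25
f 24 25 31
f 24 31 34
f 24 34 35
f 25 29 33
f 29 35 28
f 35 34 26
f 34 31 30
f 31 25 32
f 27 33 28
f 27 28 26
f 27 26 30
f 27 30 32
f 27 32 33
f 28 33 29
f 26 28 35
f 30 26 34
f 32 30 31
f 33 32 25
f 37 39 36
f 40 37 36
f 36 39 38
f 38 40 36
f 37 43 39
f 41 37 40
f 41 43 37
f 39 43 38
f 42 40 38
f 38 43 42
f 42 41 40
f 43 41 42
f 45 44 47
f 45 47 46
f 47 44 48
f 47 48 46
f 48 44 49
f 48 49 46
f 49 44 50
f 49 50 46
f 50 44 51
f 50 51 46
f 51 44 52
f 51 52 46
f 52 44 53
f 52 53 46
f 53 44 54
f 53 54 46
f 54 44 55
f 54 55 46
f 55 44 56
f 55 56 46
f 56 44 57
f 56 57 46
f 57 44 58
f 57 58 46
f 58 44 59
f 58 59 46
f 59 44 60
f 59 60 46
f 60 44 61
f 60 61 46
f 61 44 45
f 61 45 46



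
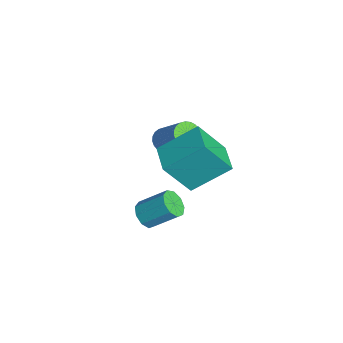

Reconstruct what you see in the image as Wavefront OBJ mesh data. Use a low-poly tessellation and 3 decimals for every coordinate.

v 1.56 2.022 0.65
v 1.464 0.955 2.232
v 1.66 3.617 1.732
v 1.563 2.551 3.313
v 2.857 1.929 0.667
v 2.76 0.863 2.248
v 2.956 3.525 1.748
v 2.86 2.458 3.33
v 0.895 0.626 -2.715
v 1.163 0.178 -2.328
v 1.573 1.226 -1.398
v 1.305 1.674 -1.785
v 1.462 0.322 -2.623
v 1.873 1.37 -1.693
v 1.496 0.609 -2.961
v 1.907 1.657 -2.032
v 1.248 0.903 -3.184
v 1.659 1.952 -2.255
v 0.835 1.068 -3.187
v 1.246 2.116 -2.258
v 0.45 1.026 -2.97
v 0.861 2.074 -2.04
v 0.273 0.797 -2.632
v 0.684 1.845 -1.703
v 0.386 0.487 -2.334
v 0.797 1.536 -1.404
v 0.738 0.243 -2.213
v 1.149 1.291 -1.284
v -0.897 1.919 0.109
v -0.501 2.088 -0.28
v 0.693 2.65 1.183
v 0.297 2.481 1.571
v -0.622 2.278 -0.254
v 0.573 2.84 1.208
v -0.784 2.413 -0.173
v 0.41 2.975 1.289
v -0.964 2.473 -0.049
v 0.23 3.035 1.413
v -1.134 2.448 0.099
v 0.061 3.011 1.561
v -1.267 2.343 0.248
v -0.073 2.905 1.71
v -1.344 2.174 0.376
v -0.15 2.736 1.839
v -1.354 1.965 0.464
v -0.159 2.527 1.926
v -1.293 1.75 0.497
v -0.099 2.312 1.96
v -1.173 1.56 0.472
v 0.022 2.122 1.934
v -1.01 1.425 0.391
v 0.184 1.987 1.853
v -0.83 1.365 0.267
v 0.364 1.927 1.729
v -0.661 1.389 0.119
v 0.534 1.952 1.581
v -0.527 1.495 -0.03
v 0.667 2.057 1.432
v -0.45 1.664 -0.159
v 0.744 2.226 1.304
v -0.441 1.873 -0.246
v 0.754 2.435 1.216
f 2 4 1
f 5 2 1
f 1 4 3
f 3 5 1
f 2 8 4
f 6 2 5
f 6 8 2
f 4 8 3
f 7 5 3
f 3 8 7
f 7 6 5
f 8 6 7
f 10 9 13
f 10 13 11
f 11 13 14
f 11 14 12
f 13 9 15
f 13 15 14
f 14 15 16
f 14 16 12
f 15 9 17
f 15 17 16
f 16 17 18
f 16 18 12
f 17 9 19
f 17 19 18
f 18 19 20
f 18 20 12
f 19 9 21
f 19 21 20
f 20 21 22
f 20 22 12
f 21 9 23
f 21 23 22
f 22 23 24
f 22 24 12
f 23 9 25
f 23 25 24
f 24 25 26
f 24 26 12
f 25 9 27
f 25 27 26
f 26 27 28
f 26 28 12
f 27 9 10
f 27 10 28
f 28 10 11
f 28 11 12
f 30 29 33
f 30 33 31
f 31 33 34
f 31 34 32
f 33 29 35
f 33 35 34
f 34 35 36
f 34 36 32
f 35 29 37
f 35 37 36
f 36 37 38
f 36 38 32
f 37 29 39
f 37 39 38
f 38 39 40
f 38 40 32
f 39 29 41
f 39 41 40
f 40 41 42
f 40 42 32
f 41 29 43
f 41 43 42
f 42 43 44
f 42 44 32
f 43 29 45
f 43 45 44
f 44 45 46
f 44 46 32
f 45 29 47
f 45 47 46
f 46 47 48
f 46 48 32
f 47 29 49
f 47 49 48
f 48 49 50
f 48 50 32
f 49 29 51
f 49 51 50
f 50 51 52
f 50 52 32
f 51 29 53
f 51 53 52
f 52 53 54
f 52 54 32
f 53 29 55
f 53 55 54
f 54 55 56
f 54 56 32
f 55 29 57
f 55 57 56
f 56 57 58
f 56 58 32
f 57 29 59
f 57 59 58
f 58 59 60
f 58 60 32
f 59 29 61
f 59 61 60
f 60 61 62
f 60 62 32
f 61 29 30
f 61 30 62
f 62 30 31
f 62 31 32



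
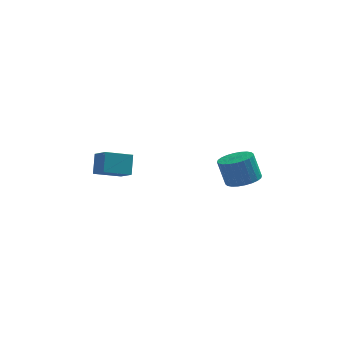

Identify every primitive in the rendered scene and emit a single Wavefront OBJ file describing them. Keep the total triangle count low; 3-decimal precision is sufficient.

v 3.738 -0.282 -1.084
v 4.728 -0.192 -0.813
v 4.272 0.111 0.754
v 3.282 0.022 0.484
v 4.639 0.187 -0.912
v 4.183 0.49 0.655
v 4.413 0.495 -1.037
v 3.957 0.798 0.53
v 4.085 0.685 -1.17
v 3.629 0.988 0.398
v 3.703 0.727 -1.289
v 3.247 1.03 0.278
v 3.327 0.616 -1.377
v 2.871 0.919 0.19
v 3.013 0.369 -1.42
v 2.557 0.672 0.147
v 2.81 0.022 -1.412
v 2.354 0.325 0.155
v 2.748 -0.371 -1.354
v 2.292 -0.068 0.213
v 2.837 -0.75 -1.255
v 2.381 -0.447 0.312
v 3.063 -1.058 -1.13
v 2.607 -0.755 0.437
v 3.391 -1.248 -0.998
v 2.935 -0.945 0.57
v 3.773 -1.29 -0.878
v 3.317 -0.987 0.689
v 4.149 -1.179 -0.79
v 3.693 -0.876 0.777
v 4.463 -0.932 -0.747
v 4.007 -0.629 0.82
v 4.666 -0.585 -0.755
v 4.21 -0.282 0.812
v -4.536 2.748 -2.315
v -3.928 1.795 -1.615
v -4.444 3.619 -1.21
v -3.837 2.665 -0.509
v -2.983 3.315 -2.891
v -2.376 2.361 -2.19
v -2.892 4.185 -1.785
v -2.284 3.232 -1.085
f 2 1 5
f 2 5 3
f 3 5 6
f 3 6 4
f 5 1 7
f 5 7 6
f 6 7 8
f 6 8 4
f 7 1 9
f 7 9 8
f 8 9 10
f 8 10 4
f 9 1 11
f 9 11 10
f 10 11 12
f 10 12 4
f 11 1 13
f 11 13 12
f 12 13 14
f 12 14 4
f 13 1 15
f 13 15 14
f 14 15 16
f 14 16 4
f 15 1 17
f 15 17 16
f 16 17 18
f 16 18 4
f 17 1 19
f 17 19 18
f 18 19 20
f 18 20 4
f 19 1 21
f 19 21 20
f 20 21 22
f 20 22 4
f 21 1 23
f 21 23 22
f 22 23 24
f 22 24 4
f 23 1 25
f 23 25 24
f 24 25 26
f 24 26 4
f 25 1 27
f 25 27 26
f 26 27 28
f 26 28 4
f 27 1 29
f 27 29 28
f 28 29 30
f 28 30 4
f 29 1 31
f 29 31 30
f 30 31 32
f 30 32 4
f 31 1 33
f 31 33 32
f 32 33 34
f 32 34 4
f 33 1 2
f 33 2 34
f 34 2 3
f 34 3 4
f 36 38 35
f 39 36 35
f 35 38 37
f 37 39 35
f 36 42 38
f 40 36 39
f 40 42 36
f 38 42 37
f 41 39 37
f 37 42 41
f 41 40 39
f 42 40 41



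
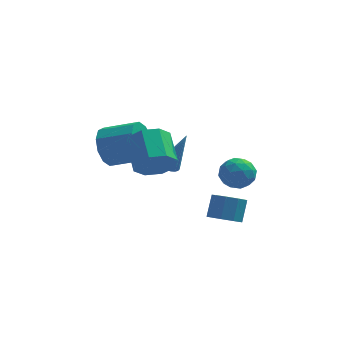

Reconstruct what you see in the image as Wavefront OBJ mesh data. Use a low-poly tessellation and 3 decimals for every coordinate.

v -0.49 -2.35 1.442
v -0.008 -2.658 2.251
v -0.408 -1.198 3.046
v -0.89 -0.89 2.238
v 0.44 -2.276 1.774
v 0.04 -0.816 2.569
v 0.343 -1.937 1.103
v -0.057 -0.477 1.898
v -0.241 -1.84 0.631
v -0.642 -0.38 1.426
v -0.972 -2.042 0.634
v -1.372 -0.582 1.429
v -1.42 -2.424 1.111
v -1.82 -0.964 1.906
v -1.323 -2.763 1.782
v -1.723 -1.303 2.577
v -0.738 -2.86 2.254
v -1.139 -1.4 3.049
v 2.484 -3.417 -1.136
v 2.852 -4.016 -0.799
v 3.044 -3.363 0.153
v 2.676 -2.763 -0.184
v 3.2 -3.719 -1.073
v 3.392 -3.066 -0.121
v 3.213 -3.281 -1.377
v 3.405 -2.627 -0.425
v 2.885 -2.906 -1.568
v 3.077 -2.252 -0.616
v 2.369 -2.77 -1.557
v 2.561 -2.117 -0.605
v 1.907 -2.937 -1.349
v 2.099 -2.284 -0.397
v 1.715 -3.328 -1.041
v 1.907 -2.675 -0.09
v 1.882 -3.761 -0.778
v 2.075 -3.108 0.174
v 2.332 -4.033 -0.682
v 2.524 -3.379 0.269
v -0.224 2.738 -1.708
v 0.078 2.32 -1.831
v 0.584 2.722 0.328
v 0.21 2.489 -1.882
v 0.268 2.7 -1.903
v 0.24 2.919 -1.89
v 0.132 3.106 -1.846
v -0.037 3.229 -1.778
v -0.238 3.268 -1.698
v -0.438 3.215 -1.619
v -0.6 3.079 -1.556
v -0.697 2.885 -1.519
v -0.712 2.665 -1.515
v -0.643 2.458 -1.544
v -0.501 2.299 -1.601
v -0.311 2.216 -1.677
v -0.107 2.224 -1.758
v -2.815 0.424 0.865
v -2.396 0.99 0.059
v -0.807 0.682 0.669
v -1.225 0.116 1.475
v -2.509 1.404 0.563
v -0.919 1.096 1.172
v -2.738 1.443 1.182
v -1.149 1.135 1.791
v -2.997 1.094 1.68
v -1.407 0.786 2.289
v -3.186 0.488 1.867
v -1.596 0.18 2.476
v -3.233 -0.142 1.671
v -1.644 -0.45 2.281
v -3.121 -0.556 1.168
v -1.531 -0.864 1.777
v -2.891 -0.595 0.549
v -1.302 -0.903 1.158
v -2.633 -0.246 0.051
v -1.043 -0.554 0.66
v -2.444 0.36 -0.136
v -0.854 0.052 0.473
v 2.118 2.743 -1.85
v 2.883 3.218 -2.064
v 2.937 1.502 -1.676
v 3.702 1.977 -1.89
v 3.262 2.143 -1.093
v 2.755 2.91 -1.201
v 3.065 1.81 -2.539
v 2.558 2.577 -2.647
v 3.468 2.641 -2.49
v 3.589 2.847 -1.596
v 2.231 1.873 -2.144
v 2.352 2.079 -1.25
v 2.428 3.089 -1.973
v 3.392 1.631 -1.767
v 3.133 1.728 -1.299
v 3.582 2.008 -1.425
v 2.353 2.908 -1.465
v 2.803 3.188 -1.591
v 3.026 2.556 -1.02
v 3.017 1.532 -2.149
v 3.467 1.812 -2.275
v 2.238 2.712 -2.315
v 2.687 2.992 -2.441
v 2.794 2.164 -2.72
v 3.222 3.03 -2.348
v 3.703 2.3 -2.246
v 3.329 2.202 -2.628
v 3.031 2.653 -2.691
v 3.293 3.151 -1.823
v 3.775 2.422 -1.72
v 3.516 2.519 -1.252
v 3.218 2.97 -1.316
v 3.637 2.812 -2.073
v 2.045 2.298 -2.02
v 2.527 1.569 -1.917
v 2.602 1.75 -2.424
v 2.304 2.201 -2.488
v 2.117 2.42 -1.494
v 2.598 1.69 -1.392
v 2.789 2.067 -1.049
v 2.491 2.518 -1.112
v 2.183 1.908 -1.667
f 2 1 5
f 2 5 3
f 3 5 6
f 3 6 4
f 5 1 7
f 5 7 6
f 6 7 8
f 6 8 4
f 7 1 9
f 7 9 8
f 8 9 10
f 8 10 4
f 9 1 11
f 9 11 10
f 10 11 12
f 10 12 4
f 11 1 13
f 11 13 12
f 12 13 14
f 12 14 4
f 13 1 15
f 13 15 14
f 14 15 16
f 14 16 4
f 15 1 17
f 15 17 16
f 16 17 18
f 16 18 4
f 17 1 2
f 17 2 18
f 18 2 3
f 18 3 4
f 20 19 23
f 20 23 21
f 21 23 24
f 21 24 22
f 23 19 25
f 23 25 24
f 24 25 26
f 24 26 22
f 25 19 27
f 25 27 26
f 26 27 28
f 26 28 22
f 27 19 29
f 27 29 28
f 28 29 30
f 28 30 22
f 29 19 31
f 29 31 30
f 30 31 32
f 30 32 22
f 31 19 33
f 31 33 32
f 32 33 34
f 32 34 22
f 33 19 35
f 33 35 34
f 34 35 36
f 34 36 22
f 35 19 37
f 35 37 36
f 36 37 38
f 36 38 22
f 37 19 20
f 37 20 38
f 38 20 21
f 38 21 22
f 40 39 42
f 40 42 41
f 42 39 43
f 42 43 41
f 43 39 44
f 43 44 41
f 44 39 45
f 44 45 41
f 45 39 46
f 45 46 41
f 46 39 47
f 46 47 41
f 47 39 48
f 47 48 41
f 48 39 49
f 48 49 41
f 49 39 50
f 49 50 41
f 50 39 51
f 50 51 41
f 51 39 52
f 51 52 41
f 52 39 53
f 52 53 41
f 53 39 54
f 53 54 41
f 54 39 55
f 54 55 41
f 55 39 40
f 55 40 41
f 57 56 60
f 57 60 58
f 58 60 61
f 58 61 59
f 60 56 62
f 60 62 61
f 61 62 63
f 61 63 59
f 62 56 64
f 62 64 63
f 63 64 65
f 63 65 59
f 64 56 66
f 64 66 65
f 65 66 67
f 65 67 59
f 66 56 68
f 66 68 67
f 67 68 69
f 67 69 59
f 68 56 70
f 68 70 69
f 69 70 71
f 69 71 59
f 70 56 72
f 70 72 71
f 71 72 73
f 71 73 59
f 72 56 74
f 72 74 73
f 73 74 75
f 73 75 59
f 74 56 76
f 74 76 75
f 75 76 77
f 75 77 59
f 76 56 57
f 76 57 77
f 77 57 58
f 77 58 59
f 78 115 94
f 115 89 118
f 94 118 83
f 115 118 94
f 78 94 90
f 94 83 95
f 90 95 79
f 94 95 90
f 78 90 99
f 90 79 100
f 99 100 85
f 90 100 99
f 78 99 111
f 99 85 114
f 111 114 88
f 99 114 111
f 78 111 115
f 111 88 119
f 115 119 89
f 111 119 115
f 79 95 106
f 95 83 109
f 106 109 87
f 95 109 106
f 83 118 96
f 118 89 117
f 96 117 82
f 118 117 96
f 89 119 116
f 119 88 112
f 116 112 80
f 119 112 116
f 88 114 113
f 114 85 101
f 113 101 84
f 114 101 113
f 85 100 105
f 100 79 102
f 105 102 86
f 100 102 105
f 81 107 93
f 107 87 108
f 93 108 82
f 107 108 93
f 81 93 91
f 93 82 92
f 91 92 80
f 93 92 91
f 81 91 98
f 91 80 97
f 98 97 84
f 91 97 98
f 81 98 103
f 98 84 104
f 103 104 86
f 98 104 103
f 81 103 107
f 103 86 110
f 107 110 87
f 103 110 107
f 82 108 96
f 108 87 109
f 96 109 83
f 108 109 96
f 80 92 116
f 92 82 117
f 116 117 89
f 92 117 116
f 84 97 113
f 97 80 112
f 113 112 88
f 97 112 113
f 86 104 105
f 104 84 101
f 105 101 85
f 104 101 105
f 87 110 106
f 110 86 102
f 106 102 79
f 110 102 106



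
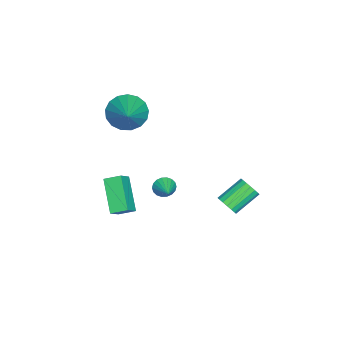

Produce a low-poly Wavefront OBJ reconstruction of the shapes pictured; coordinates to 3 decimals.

v -2.602 -1.582 -3.474
v -2.256 -1.878 -3.894
v -1.538 -1.058 -2.966
v -2.314 -1.639 -4.02
v -2.429 -1.389 -4.037
v -2.578 -1.177 -3.942
v -2.732 -1.045 -3.755
v -2.861 -1.02 -3.512
v -2.938 -1.106 -3.261
v -2.948 -1.286 -3.053
v -2.89 -1.525 -2.928
v -2.775 -1.775 -2.91
v -2.626 -1.987 -3.005
v -2.472 -2.119 -3.192
v -2.343 -2.144 -3.435
v -2.266 -2.058 -3.686
v -2.414 -3.42 2.167
v -1.779 -3.543 1.303
v -0.686 -2.82 3.353
v -1.931 -3.05 1.275
v -2.194 -2.642 1.452
v -2.507 -2.411 1.792
v -2.799 -2.412 2.219
v -3.003 -2.644 2.634
v -3.072 -3.053 2.942
v -2.99 -3.547 3.072
v -2.777 -4.011 2.995
v -2.48 -4.34 2.729
v -2.168 -4.458 2.334
v -1.913 -4.339 1.901
v -1.772 -4.008 1.529
v -2.768 1.628 -4.31
v -2.294 1.768 -3.873
v -3.357 2.691 -3.013
v -3.832 2.552 -3.45
v -2.268 1.998 -4.088
v -3.332 2.921 -3.228
v -2.357 2.143 -4.354
v -3.421 3.066 -3.494
v -2.54 2.17 -4.61
v -3.604 3.094 -3.75
v -2.776 2.073 -4.797
v -3.839 2.997 -3.938
v -3.009 1.875 -4.873
v -4.073 2.798 -4.013
v -3.188 1.619 -4.819
v -4.251 2.543 -3.96
v -3.27 1.366 -4.649
v -4.334 2.29 -3.79
v -3.237 1.173 -4.401
v -4.301 2.097 -3.542
v -3.097 1.084 -4.132
v -4.161 2.008 -3.273
v -2.882 1.12 -3.904
v -3.945 2.043 -3.045
v -2.64 1.272 -3.769
v -3.704 2.196 -2.909
v -2.428 1.506 -3.757
v -3.492 2.429 -2.898
v -1.027 -3.83 -2.076
v -0.275 -3.998 -1.378
v -1.168 -2.972 -1.719
v -0.416 -3.14 -1.02
v 0.356 -3.06 -3.38
v 1.108 -3.228 -2.681
v 0.215 -2.202 -3.022
v 0.967 -2.37 -2.324
f 2 1 4
f 2 4 3
f 4 1 5
f 4 5 3
f 5 1 6
f 5 6 3
f 6 1 7
f 6 7 3
f 7 1 8
f 7 8 3
f 8 1 9
f 8 9 3
f 9 1 10
f 9 10 3
f 10 1 11
f 10 11 3
f 11 1 12
f 11 12 3
f 12 1 13
f 12 13 3
f 13 1 14
f 13 14 3
f 14 1 15
f 14 15 3
f 15 1 16
f 15 16 3
f 16 1 2
f 16 2 3
f 18 17 20
f 18 20 19
f 20 17 21
f 20 21 19
f 21 17 22
f 21 22 19
f 22 17 23
f 22 23 19
f 23 17 24
f 23 24 19
f 24 17 25
f 24 25 19
f 25 17 26
f 25 26 19
f 26 17 27
f 26 27 19
f 27 17 28
f 27 28 19
f 28 17 29
f 28 29 19
f 29 17 30
f 29 30 19
f 30 17 31
f 30 31 19
f 31 17 18
f 31 18 19
f 33 32 36
f 33 36 34
f 34 36 37
f 34 37 35
f 36 32 38
f 36 38 37
f 37 38 39
f 37 39 35
f 38 32 40
f 38 40 39
f 39 40 41
f 39 41 35
f 40 32 42
f 40 42 41
f 41 42 43
f 41 43 35
f 42 32 44
f 42 44 43
f 43 44 45
f 43 45 35
f 44 32 46
f 44 46 45
f 45 46 47
f 45 47 35
f 46 32 48
f 46 48 47
f 47 48 49
f 47 49 35
f 48 32 50
f 48 50 49
f 49 50 51
f 49 51 35
f 50 32 52
f 50 52 51
f 51 52 53
f 51 53 35
f 52 32 54
f 52 54 53
f 53 54 55
f 53 55 35
f 54 32 56
f 54 56 55
f 55 56 57
f 55 57 35
f 56 32 58
f 56 58 57
f 57 58 59
f 57 59 35
f 58 32 33
f 58 33 59
f 59 33 34
f 59 34 35
f 61 63 60
f 64 61 60
f 60 63 62
f 62 64 60
f 61 67 63
f 65 61 64
f 65 67 61
f 63 67 62
f 66 64 62
f 62 67 66
f 66 65 64
f 67 65 66



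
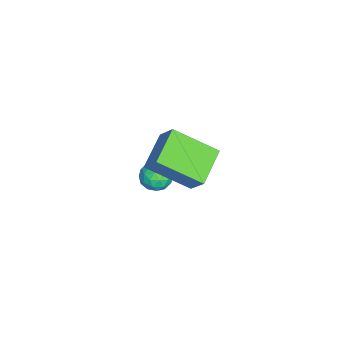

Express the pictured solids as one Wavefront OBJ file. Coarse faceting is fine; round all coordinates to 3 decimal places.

v 3.341 1.99 0.354
v 1.821 2.289 0.95
v 3.282 3.804 -0.704
v 1.762 4.102 -0.107
v 3.858 2.598 1.367
v 2.338 2.896 1.964
v 3.799 4.411 0.31
v 2.279 4.71 0.906
v -0.052 2.257 -4.327
v 0.571 1.855 -4.241
v -0.631 1.525 -3.559
v -0.008 1.123 -3.473
v -0.044 1.818 -3.202
v 0.313 2.27 -3.676
v -0.373 1.11 -4.124
v -0.016 1.562 -4.598
v 0.373 1.146 -4.115
v 0.576 1.583 -3.545
v -0.636 1.797 -4.255
v -0.433 2.234 -3.685
v 0.31 2.12 -4.351
v -0.37 1.26 -3.449
v -0.392 1.668 -3.289
v -0.025 1.432 -3.239
v 0.159 2.364 -4.019
v 0.525 2.128 -3.968
v 0.163 2.106 -3.358
v -0.585 1.252 -3.832
v -0.219 1.016 -3.781
v -0.035 1.948 -4.561
v 0.332 1.712 -4.511
v -0.223 1.274 -4.442
v 0.56 1.467 -4.227
v 0.22 1.037 -3.776
v 0.005 1.029 -4.158
v 0.215 1.295 -4.437
v 0.679 1.724 -3.892
v 0.339 1.294 -3.44
v 0.317 1.702 -3.281
v 0.528 1.968 -3.56
v 0.563 1.308 -3.818
v -0.399 2.086 -4.36
v -0.739 1.656 -3.908
v -0.588 1.412 -4.24
v -0.377 1.678 -4.519
v -0.28 2.343 -4.024
v -0.62 1.913 -3.573
v -0.275 2.085 -3.363
v -0.065 2.351 -3.642
v -0.623 2.072 -3.982
f 2 4 1
f 5 2 1
f 1 4 3
f 3 5 1
f 2 8 4
f 6 2 5
f 6 8 2
f 4 8 3
f 7 5 3
f 3 8 7
f 7 6 5
f 8 6 7
f 9 46 25
f 46 20 49
f 25 49 14
f 46 49 25
f 9 25 21
f 25 14 26
f 21 26 10
f 25 26 21
f 9 21 30
f 21 10 31
f 30 31 16
f 21 31 30
f 9 30 42
f 30 16 45
f 42 45 19
f 30 45 42
f 9 42 46
f 42 19 50
f 46 50 20
f 42 50 46
f 10 26 37
f 26 14 40
f 37 40 18
f 26 40 37
f 14 49 27
f 49 20 48
f 27 48 13
f 49 48 27
f 20 50 47
f 50 19 43
f 47 43 11
f 50 43 47
f 19 45 44
f 45 16 32
f 44 32 15
f 45 32 44
f 16 31 36
f 31 10 33
f 36 33 17
f 31 33 36
f 12 38 24
f 38 18 39
f 24 39 13
f 38 39 24
f 12 24 22
f 24 13 23
f 22 23 11
f 24 23 22
f 12 22 29
f 22 11 28
f 29 28 15
f 22 28 29
f 12 29 34
f 29 15 35
f 34 35 17
f 29 35 34
f 12 34 38
f 34 17 41
f 38 41 18
f 34 41 38
f 13 39 27
f 39 18 40
f 27 40 14
f 39 40 27
f 11 23 47
f 23 13 48
f 47 48 20
f 23 48 47
f 15 28 44
f 28 11 43
f 44 43 19
f 28 43 44
f 17 35 36
f 35 15 32
f 36 32 16
f 35 32 36
f 18 41 37
f 41 17 33
f 37 33 10
f 41 33 37



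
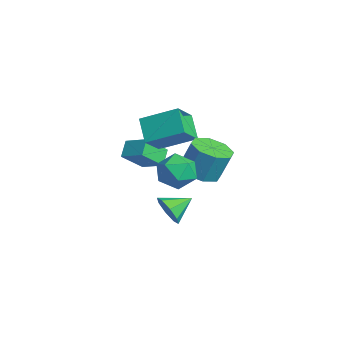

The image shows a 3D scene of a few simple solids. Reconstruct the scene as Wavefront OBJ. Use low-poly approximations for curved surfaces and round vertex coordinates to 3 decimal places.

v 0.738 2.008 0.257
v 1.573 2.482 -0.022
v 1.758 3.006 1.425
v 0.922 2.532 1.703
v 0.949 2.918 -0.1
v 1.133 3.442 1.347
v 0.201 2.821 0.03
v 0.386 3.345 1.477
v -0.232 2.247 0.293
v -0.048 2.772 1.74
v -0.098 1.534 0.535
v 0.087 2.058 1.982
v 0.527 1.098 0.613
v 0.711 1.622 2.06
v 1.274 1.195 0.483
v 1.459 1.719 1.93
v 1.708 1.768 0.22
v 1.892 2.293 1.667
v -4.479 1.505 -1.212
v -4.243 0.405 -0.175
v -3.527 2.159 -0.735
v -3.291 1.059 0.302
v -3.869 1.061 -1.822
v -3.633 -0.039 -0.785
v -2.917 1.715 -1.345
v -2.681 0.615 -0.308
v 0.483 0.64 -2.099
v 1.014 0.932 -2.681
v 0.357 1.82 -1.621
v 0.401 0.945 -2.877
v -0.163 0.779 -2.617
v -0.348 0.532 -2.053
v -0.047 0.347 -1.516
v 0.566 0.334 -1.321
v 1.13 0.5 -1.581
v 1.315 0.747 -2.144
v -3.407 0.759 1.624
v -2.552 2.292 2.426
v -4.145 1.696 0.619
v -3.29 3.229 1.421
v -2.31 0.631 0.699
v -1.455 2.164 1.501
v -3.048 1.568 -0.306
v -2.193 3.101 0.496
v 1.785 1.375 1.559
v 2.606 1.15 1.037
v 1.314 -0.17 1.483
v 2.135 -0.395 0.961
v 2.21 -0.141 1.924
v 2.501 0.813 1.971
v 1.419 0.167 0.549
v 1.71 1.121 0.596
v 2.38 0.403 0.412
v 2.869 0.213 1.263
v 1.051 0.767 1.257
v 1.54 0.577 2.108
f 2 1 5
f 2 5 3
f 3 5 6
f 3 6 4
f 5 1 7
f 5 7 6
f 6 7 8
f 6 8 4
f 7 1 9
f 7 9 8
f 8 9 10
f 8 10 4
f 9 1 11
f 9 11 10
f 10 11 12
f 10 12 4
f 11 1 13
f 11 13 12
f 12 13 14
f 12 14 4
f 13 1 15
f 13 15 14
f 14 15 16
f 14 16 4
f 15 1 17
f 15 17 16
f 16 17 18
f 16 18 4
f 17 1 2
f 17 2 18
f 18 2 3
f 18 3 4
f 20 22 19
f 23 20 19
f 19 22 21
f 21 23 19
f 20 26 22
f 24 20 23
f 24 26 20
f 22 26 21
f 25 23 21
f 21 26 25
f 25 24 23
f 26 24 25
f 28 27 30
f 28 30 29
f 30 27 31
f 30 31 29
f 31 27 32
f 31 32 29
f 32 27 33
f 32 33 29
f 33 27 34
f 33 34 29
f 34 27 35
f 34 35 29
f 35 27 36
f 35 36 29
f 36 27 28
f 36 28 29
f 38 40 37
f 41 38 37
f 37 40 39
f 39 41 37
f 38 44 40
f 42 38 41
f 42 44 38
f 40 44 39
f 43 41 39
f 39 44 43
f 43 42 41
f 44 42 43
f 45 56 50
f 45 50 46
f 45 46 52
f 45 52 55
f 45 55 56
f 46 50 54
f 50 56 49
f 56 55 47
f 55 52 51
f 52 46 53
f 48 54 49
f 48 49 47
f 48 47 51
f 48 51 53
f 48 53 54
f 49 54 50
f 47 49 56
f 51 47 55
f 53 51 52
f 54 53 46



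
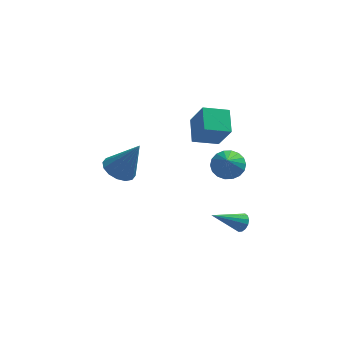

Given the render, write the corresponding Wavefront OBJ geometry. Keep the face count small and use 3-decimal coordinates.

v 2.906 -0.335 -3.131
v 3.252 -0.538 -2.713
v 1.334 -0.825 -2.069
v 3.209 -0.249 -2.644
v 3.084 0.017 -2.706
v 2.912 0.188 -2.882
v 2.738 0.22 -3.124
v 2.609 0.103 -3.369
v 2.56 -0.132 -3.55
v 2.603 -0.421 -3.619
v 2.728 -0.687 -3.557
v 2.9 -0.858 -3.381
v 3.074 -0.89 -3.138
v 3.203 -0.773 -2.894
v 0.438 3.499 0.261
v 0.387 4.861 0.934
v 1.852 3.762 -0.165
v 1.802 5.124 0.508
v 1.058 2.736 1.852
v 1.008 4.098 2.525
v 2.473 2.999 1.426
v 2.422 4.361 2.099
v 2.026 -2.656 3.451
v 2.804 -2.389 3.733
v 1.934 -3.404 4.409
v 2.561 -2.141 3.904
v 2.212 -1.994 3.985
v 1.826 -1.979 3.96
v 1.479 -2.098 3.834
v 1.241 -2.327 3.632
v 1.158 -2.621 3.395
v 1.247 -2.922 3.168
v 1.491 -3.17 2.997
v 1.84 -3.317 2.916
v 2.226 -3.332 2.941
v 2.573 -3.213 3.067
v 2.811 -2.984 3.269
v 2.893 -2.69 3.507
v -3.3 -0.599 1.49
v -2.541 -0.212 1.092
v -2.26 -0.701 3.37
v -2.802 0.164 1.257
v -3.197 0.336 1.484
v -3.618 0.257 1.713
v -3.955 -0.051 1.883
v -4.116 -0.505 1.947
v -4.058 -0.985 1.889
v -3.798 -1.361 1.724
v -3.403 -1.533 1.497
v -2.981 -1.455 1.268
v -2.645 -1.147 1.098
v -2.484 -0.692 1.034
f 2 1 4
f 2 4 3
f 4 1 5
f 4 5 3
f 5 1 6
f 5 6 3
f 6 1 7
f 6 7 3
f 7 1 8
f 7 8 3
f 8 1 9
f 8 9 3
f 9 1 10
f 9 10 3
f 10 1 11
f 10 11 3
f 11 1 12
f 11 12 3
f 12 1 13
f 12 13 3
f 13 1 14
f 13 14 3
f 14 1 2
f 14 2 3
f 16 18 15
f 19 16 15
f 15 18 17
f 17 19 15
f 16 22 18
f 20 16 19
f 20 22 16
f 18 22 17
f 21 19 17
f 17 22 21
f 21 20 19
f 22 20 21
f 24 23 26
f 24 26 25
f 26 23 27
f 26 27 25
f 27 23 28
f 27 28 25
f 28 23 29
f 28 29 25
f 29 23 30
f 29 30 25
f 30 23 31
f 30 31 25
f 31 23 32
f 31 32 25
f 32 23 33
f 32 33 25
f 33 23 34
f 33 34 25
f 34 23 35
f 34 35 25
f 35 23 36
f 35 36 25
f 36 23 37
f 36 37 25
f 37 23 38
f 37 38 25
f 38 23 24
f 38 24 25
f 40 39 42
f 40 42 41
f 42 39 43
f 42 43 41
f 43 39 44
f 43 44 41
f 44 39 45
f 44 45 41
f 45 39 46
f 45 46 41
f 46 39 47
f 46 47 41
f 47 39 48
f 47 48 41
f 48 39 49
f 48 49 41
f 49 39 50
f 49 50 41
f 50 39 51
f 50 51 41
f 51 39 52
f 51 52 41
f 52 39 40
f 52 40 41



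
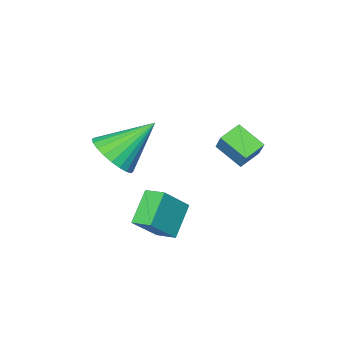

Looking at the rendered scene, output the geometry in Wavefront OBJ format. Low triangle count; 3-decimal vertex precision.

v -0.636 1.17 0.136
v -0.382 1.767 1.049
v -0.944 2.273 -0.499
v -0.69 2.87 0.414
v 0.29 1.25 -0.174
v 0.544 1.847 0.739
v -0.018 2.353 -0.809
v 0.236 2.95 0.104
v 2.543 1.454 -2.211
v 3.618 1.398 -1.068
v 2.311 2.295 -1.952
v 3.385 2.239 -0.809
v 3.595 2.041 -3.171
v 4.669 1.985 -2.028
v 3.362 2.882 -2.912
v 4.437 2.826 -1.769
v 4.436 0.545 0.681
v 5.157 1.036 1.266
v 2.924 1.075 2.099
v 5.033 1.339 1.02
v 4.818 1.522 0.723
v 4.546 1.556 0.419
v 4.256 1.436 0.155
v 3.994 1.18 -0.028
v 3.799 0.828 -0.104
v 3.702 0.432 -0.061
v 3.716 0.054 0.096
v 3.839 -0.25 0.342
v 4.054 -0.432 0.639
v 4.327 -0.466 0.943
v 4.616 -0.346 1.207
v 4.879 -0.091 1.391
v 5.073 0.262 1.466
v 5.171 0.657 1.423
f 2 4 1
f 5 2 1
f 1 4 3
f 3 5 1
f 2 8 4
f 6 2 5
f 6 8 2
f 4 8 3
f 7 5 3
f 3 8 7
f 7 6 5
f 8 6 7
f 10 12 9
f 13 10 9
f 9 12 11
f 11 13 9
f 10 16 12
f 14 10 13
f 14 16 10
f 12 16 11
f 15 13 11
f 11 16 15
f 15 14 13
f 16 14 15
f 18 17 20
f 18 20 19
f 20 17 21
f 20 21 19
f 21 17 22
f 21 22 19
f 22 17 23
f 22 23 19
f 23 17 24
f 23 24 19
f 24 17 25
f 24 25 19
f 25 17 26
f 25 26 19
f 26 17 27
f 26 27 19
f 27 17 28
f 27 28 19
f 28 17 29
f 28 29 19
f 29 17 30
f 29 30 19
f 30 17 31
f 30 31 19
f 31 17 32
f 31 32 19
f 32 17 33
f 32 33 19
f 33 17 34
f 33 34 19
f 34 17 18
f 34 18 19



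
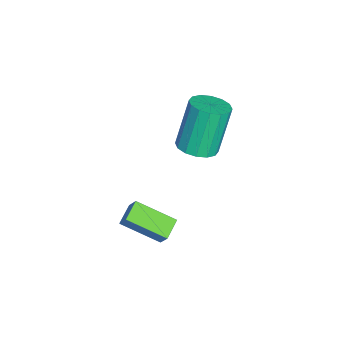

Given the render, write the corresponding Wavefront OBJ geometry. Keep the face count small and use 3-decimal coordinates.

v 1.798 -0.755 -0.29
v 2.203 -1.414 -0.018
v 1.527 -1.004 1.982
v 1.122 -0.345 1.71
v 2.481 -1.095 0.011
v 1.805 -0.685 2.01
v 2.576 -0.684 -0.041
v 1.9 -0.275 1.958
v 2.463 -0.293 -0.16
v 1.787 0.117 1.84
v 2.171 -0.025 -0.313
v 1.495 0.385 1.686
v 1.78 0.047 -0.46
v 1.104 0.457 1.539
v 1.393 -0.096 -0.562
v 0.717 0.314 1.438
v 1.115 -0.415 -0.59
v 0.439 -0.005 1.409
v 1.02 -0.825 -0.538
v 0.344 -0.416 1.461
v 1.133 -1.217 -0.42
v 0.457 -0.807 1.58
v 1.425 -1.485 -0.266
v 0.749 -1.075 1.733
v 1.816 -1.557 -0.119
v 1.14 -1.147 1.88
v 2.953 -3.124 -3.098
v 3.289 -2.814 -2.406
v 3.124 -1.567 -3.879
v 3.46 -1.257 -3.187
v 3.78 -3.363 -3.393
v 4.116 -3.053 -2.701
v 3.951 -1.806 -4.174
v 4.287 -1.496 -3.482
f 2 1 5
f 2 5 3
f 3 5 6
f 3 6 4
f 5 1 7
f 5 7 6
f 6 7 8
f 6 8 4
f 7 1 9
f 7 9 8
f 8 9 10
f 8 10 4
f 9 1 11
f 9 11 10
f 10 11 12
f 10 12 4
f 11 1 13
f 11 13 12
f 12 13 14
f 12 14 4
f 13 1 15
f 13 15 14
f 14 15 16
f 14 16 4
f 15 1 17
f 15 17 16
f 16 17 18
f 16 18 4
f 17 1 19
f 17 19 18
f 18 19 20
f 18 20 4
f 19 1 21
f 19 21 20
f 20 21 22
f 20 22 4
f 21 1 23
f 21 23 22
f 22 23 24
f 22 24 4
f 23 1 25
f 23 25 24
f 24 25 26
f 24 26 4
f 25 1 2
f 25 2 26
f 26 2 3
f 26 3 4
f 28 30 27
f 31 28 27
f 27 30 29
f 29 31 27
f 28 34 30
f 32 28 31
f 32 34 28
f 30 34 29
f 33 31 29
f 29 34 33
f 33 32 31
f 34 32 33



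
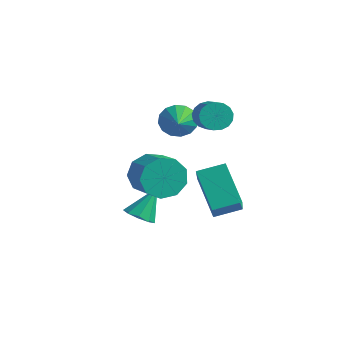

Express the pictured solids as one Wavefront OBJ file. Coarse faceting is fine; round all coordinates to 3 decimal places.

v 2.885 -1.432 -0.306
v 1.536 -0.915 1.019
v 1.922 -0.321 -1.72
v 0.574 0.197 -0.395
v 3.546 -0.477 -0.005
v 2.198 0.041 1.32
v 2.584 0.635 -1.419
v 1.235 1.152 -0.094
v -0.134 1.59 2.373
v 0.209 1.525 1.778
v 1.217 0.865 2.432
v 0.874 0.93 3.027
v 0.318 1.812 1.901
v 1.325 1.152 2.554
v 0.322 2.048 2.132
v 1.33 1.388 2.785
v 0.223 2.179 2.418
v 1.23 1.519 3.071
v 0.041 2.175 2.694
v 1.049 1.515 3.347
v -0.18 2.037 2.897
v 0.827 1.378 3.55
v -0.391 1.797 2.979
v 0.617 1.137 3.632
v -0.543 1.509 2.923
v 0.465 0.849 3.576
v -0.601 1.24 2.741
v 0.406 0.58 3.394
v -0.552 1.051 2.475
v 0.455 0.391 3.128
v -0.408 0.985 2.185
v 0.6 0.325 2.838
v -0.2 1.058 1.939
v 0.808 0.398 2.592
v 0.023 1.253 1.792
v 1.03 0.593 2.445
v -0.143 -2.334 -1.666
v 0.535 -2.492 -1.595
v -0.057 -1.406 -0.414
v 0.485 -2.108 -1.876
v 0.141 -1.829 -2.059
v -0.336 -1.787 -2.058
v -0.723 -2 -1.873
v -0.838 -2.37 -1.591
v -0.628 -2.723 -1.344
v -0.191 -2.893 -1.248
v 0.268 -2.802 -1.347
v 0.972 -2.784 1.519
v 1.43 -2.579 0.701
v 2.626 -3.092 1.242
v 2.168 -3.296 2.061
v 1.463 -2.067 1.111
v 2.66 -2.58 1.652
v 1.267 -1.891 1.712
v 2.464 -2.403 2.254
v 0.932 -2.132 2.223
v 2.129 -2.645 2.765
v 0.616 -2.678 2.405
v 1.813 -3.191 2.946
v 0.466 -3.274 2.172
v 1.663 -3.786 2.714
v 0.553 -3.64 1.634
v 1.75 -4.153 2.176
v 0.836 -3.606 1.042
v 2.032 -4.118 1.584
v 1.182 -3.187 0.674
v 2.378 -3.699 1.215
v -1.972 1.743 1.212
v -1.441 1.922 0.614
v -1.288 1.037 1.608
v -1.346 2.191 0.929
v -1.419 2.339 1.32
v -1.64 2.328 1.682
v -1.95 2.16 1.918
v -2.266 1.88 1.965
v -2.503 1.564 1.811
v -2.598 1.296 1.496
v -2.525 1.148 1.105
v -2.304 1.159 0.742
v -1.994 1.327 0.506
v -1.678 1.606 0.459
f 2 4 1
f 5 2 1
f 1 4 3
f 3 5 1
f 2 8 4
f 6 2 5
f 6 8 2
f 4 8 3
f 7 5 3
f 3 8 7
f 7 6 5
f 8 6 7
f 10 9 13
f 10 13 11
f 11 13 14
f 11 14 12
f 13 9 15
f 13 15 14
f 14 15 16
f 14 16 12
f 15 9 17
f 15 17 16
f 16 17 18
f 16 18 12
f 17 9 19
f 17 19 18
f 18 19 20
f 18 20 12
f 19 9 21
f 19 21 20
f 20 21 22
f 20 22 12
f 21 9 23
f 21 23 22
f 22 23 24
f 22 24 12
f 23 9 25
f 23 25 24
f 24 25 26
f 24 26 12
f 25 9 27
f 25 27 26
f 26 27 28
f 26 28 12
f 27 9 29
f 27 29 28
f 28 29 30
f 28 30 12
f 29 9 31
f 29 31 30
f 30 31 32
f 30 32 12
f 31 9 33
f 31 33 32
f 32 33 34
f 32 34 12
f 33 9 35
f 33 35 34
f 34 35 36
f 34 36 12
f 35 9 10
f 35 10 36
f 36 10 11
f 36 11 12
f 38 37 40
f 38 40 39
f 40 37 41
f 40 41 39
f 41 37 42
f 41 42 39
f 42 37 43
f 42 43 39
f 43 37 44
f 43 44 39
f 44 37 45
f 44 45 39
f 45 37 46
f 45 46 39
f 46 37 47
f 46 47 39
f 47 37 38
f 47 38 39
f 49 48 52
f 49 52 50
f 50 52 53
f 50 53 51
f 52 48 54
f 52 54 53
f 53 54 55
f 53 55 51
f 54 48 56
f 54 56 55
f 55 56 57
f 55 57 51
f 56 48 58
f 56 58 57
f 57 58 59
f 57 59 51
f 58 48 60
f 58 60 59
f 59 60 61
f 59 61 51
f 60 48 62
f 60 62 61
f 61 62 63
f 61 63 51
f 62 48 64
f 62 64 63
f 63 64 65
f 63 65 51
f 64 48 66
f 64 66 65
f 65 66 67
f 65 67 51
f 66 48 49
f 66 49 67
f 67 49 50
f 67 50 51
f 69 68 71
f 69 71 70
f 71 68 72
f 71 72 70
f 72 68 73
f 72 73 70
f 73 68 74
f 73 74 70
f 74 68 75
f 74 75 70
f 75 68 76
f 75 76 70
f 76 68 77
f 76 77 70
f 77 68 78
f 77 78 70
f 78 68 79
f 78 79 70
f 79 68 80
f 79 80 70
f 80 68 81
f 80 81 70
f 81 68 69
f 81 69 70



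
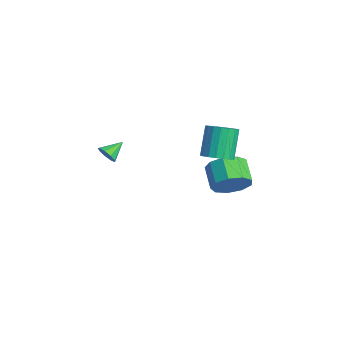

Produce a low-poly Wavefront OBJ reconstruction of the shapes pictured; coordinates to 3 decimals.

v 0.76 3.87 -2.982
v 1.23 3.517 -2.124
v 0.051 3.657 -1.42
v -0.42 4.01 -2.278
v 1.291 4.225 -2.161
v 0.112 4.364 -1.458
v 1.104 4.767 -2.582
v -0.075 4.906 -1.879
v 0.755 4.889 -3.191
v -0.424 5.028 -2.487
v 0.409 4.535 -3.701
v -0.77 4.674 -2.997
v 0.227 3.869 -3.875
v -0.952 4.009 -3.171
v 0.294 3.205 -3.631
v -0.885 3.344 -2.927
v 0.579 2.851 -3.083
v -0.6 2.99 -2.38
v 0.948 2.975 -2.488
v -0.231 3.114 -1.784
v 1.535 -2.551 1.071
v 1.81 -2.714 1.53
v 1.225 -1.669 1.569
v 2.041 -2.507 1.306
v 2.035 -2.32 0.972
v 1.796 -2.241 0.684
v 1.434 -2.307 0.577
v 1.119 -2.488 0.7
v 1 -2.698 0.998
v 1.13 -2.839 1.329
v 1.45 -2.846 1.539
v 1.558 2.809 -0.255
v 2.242 3.186 -0.039
v 1.486 3.708 1.45
v 0.802 3.331 1.235
v 2.063 3.442 -0.22
v 1.306 3.963 1.269
v 1.784 3.572 -0.407
v 1.027 4.094 1.082
v 1.46 3.551 -0.564
v 0.704 4.073 0.925
v 1.156 3.383 -0.66
v 0.399 3.905 0.829
v 0.931 3.102 -0.676
v 0.175 3.623 0.814
v 0.831 2.762 -0.608
v 0.074 3.284 0.882
v 0.874 2.432 -0.47
v 0.118 2.954 1.019
v 1.054 2.177 -0.289
v 0.297 2.698 1.2
v 1.333 2.046 -0.102
v 0.576 2.568 1.387
v 1.656 2.067 0.055
v 0.9 2.589 1.544
v 1.961 2.235 0.151
v 1.204 2.757 1.64
v 2.185 2.517 0.166
v 1.429 3.038 1.656
v 2.286 2.856 0.098
v 1.529 3.378 1.588
f 2 1 5
f 2 5 3
f 3 5 6
f 3 6 4
f 5 1 7
f 5 7 6
f 6 7 8
f 6 8 4
f 7 1 9
f 7 9 8
f 8 9 10
f 8 10 4
f 9 1 11
f 9 11 10
f 10 11 12
f 10 12 4
f 11 1 13
f 11 13 12
f 12 13 14
f 12 14 4
f 13 1 15
f 13 15 14
f 14 15 16
f 14 16 4
f 15 1 17
f 15 17 16
f 16 17 18
f 16 18 4
f 17 1 19
f 17 19 18
f 18 19 20
f 18 20 4
f 19 1 2
f 19 2 20
f 20 2 3
f 20 3 4
f 22 21 24
f 22 24 23
f 24 21 25
f 24 25 23
f 25 21 26
f 25 26 23
f 26 21 27
f 26 27 23
f 27 21 28
f 27 28 23
f 28 21 29
f 28 29 23
f 29 21 30
f 29 30 23
f 30 21 31
f 30 31 23
f 31 21 22
f 31 22 23
f 33 32 36
f 33 36 34
f 34 36 37
f 34 37 35
f 36 32 38
f 36 38 37
f 37 38 39
f 37 39 35
f 38 32 40
f 38 40 39
f 39 40 41
f 39 41 35
f 40 32 42
f 40 42 41
f 41 42 43
f 41 43 35
f 42 32 44
f 42 44 43
f 43 44 45
f 43 45 35
f 44 32 46
f 44 46 45
f 45 46 47
f 45 47 35
f 46 32 48
f 46 48 47
f 47 48 49
f 47 49 35
f 48 32 50
f 48 50 49
f 49 50 51
f 49 51 35
f 50 32 52
f 50 52 51
f 51 52 53
f 51 53 35
f 52 32 54
f 52 54 53
f 53 54 55
f 53 55 35
f 54 32 56
f 54 56 55
f 55 56 57
f 55 57 35
f 56 32 58
f 56 58 57
f 57 58 59
f 57 59 35
f 58 32 60
f 58 60 59
f 59 60 61
f 59 61 35
f 60 32 33
f 60 33 61
f 61 33 34
f 61 34 35

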